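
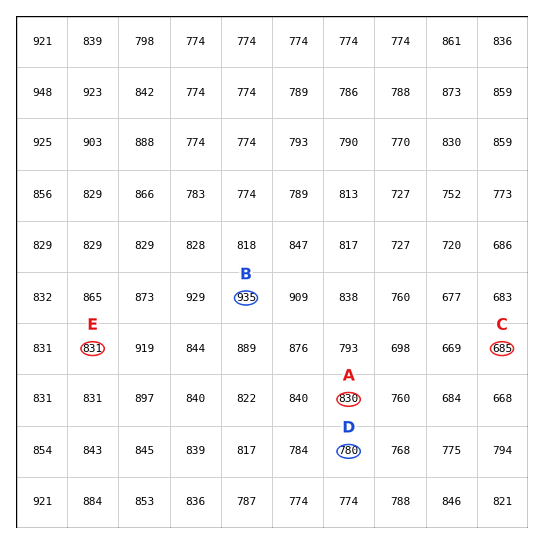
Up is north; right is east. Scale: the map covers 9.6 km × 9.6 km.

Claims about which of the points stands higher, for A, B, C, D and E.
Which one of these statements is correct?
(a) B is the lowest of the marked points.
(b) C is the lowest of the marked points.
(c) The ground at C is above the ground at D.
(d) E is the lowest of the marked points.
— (b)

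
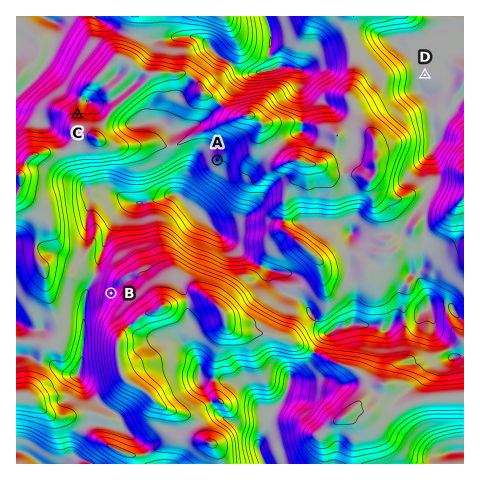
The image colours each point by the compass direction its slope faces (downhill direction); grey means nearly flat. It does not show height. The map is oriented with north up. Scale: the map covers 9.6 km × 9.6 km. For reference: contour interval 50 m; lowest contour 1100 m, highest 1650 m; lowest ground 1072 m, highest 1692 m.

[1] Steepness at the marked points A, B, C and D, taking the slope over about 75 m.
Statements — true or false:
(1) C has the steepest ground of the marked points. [false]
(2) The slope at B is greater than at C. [true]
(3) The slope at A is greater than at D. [true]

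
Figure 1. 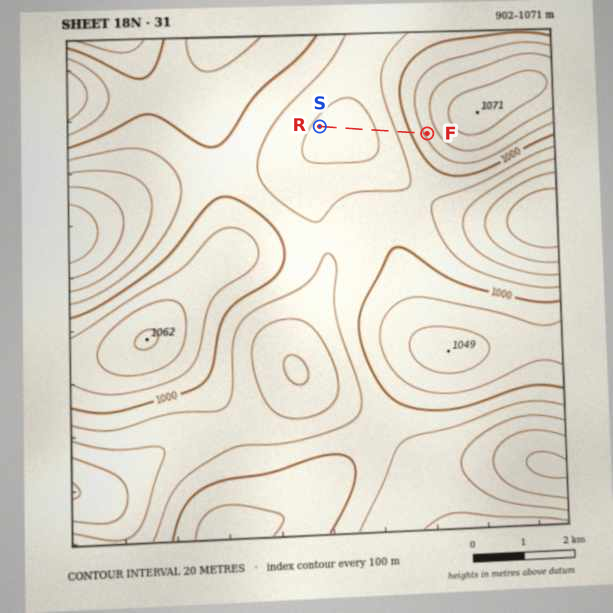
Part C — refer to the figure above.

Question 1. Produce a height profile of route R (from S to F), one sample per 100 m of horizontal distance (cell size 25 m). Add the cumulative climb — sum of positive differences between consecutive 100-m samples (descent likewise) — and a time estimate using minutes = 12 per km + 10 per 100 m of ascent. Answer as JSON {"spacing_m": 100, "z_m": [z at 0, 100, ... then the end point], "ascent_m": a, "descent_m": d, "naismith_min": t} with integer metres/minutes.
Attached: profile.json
{"spacing_m": 100, "z_m": [956, 955, 953, 952, 951, 950, 950, 951, 952, 954, 956, 960, 963, 968, 973, 979, 986, 993, 1000, 1008, 1015, 1022, 1025], "ascent_m": 75, "descent_m": 6, "naismith_min": 33}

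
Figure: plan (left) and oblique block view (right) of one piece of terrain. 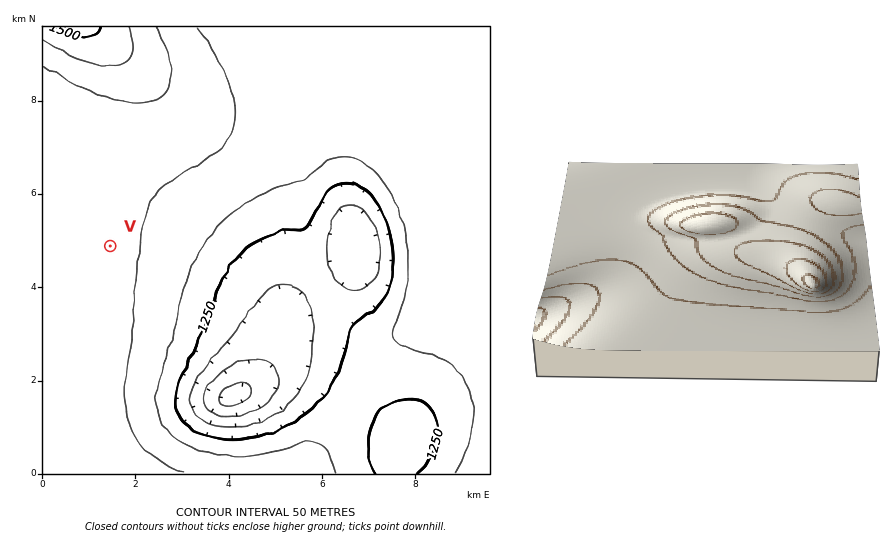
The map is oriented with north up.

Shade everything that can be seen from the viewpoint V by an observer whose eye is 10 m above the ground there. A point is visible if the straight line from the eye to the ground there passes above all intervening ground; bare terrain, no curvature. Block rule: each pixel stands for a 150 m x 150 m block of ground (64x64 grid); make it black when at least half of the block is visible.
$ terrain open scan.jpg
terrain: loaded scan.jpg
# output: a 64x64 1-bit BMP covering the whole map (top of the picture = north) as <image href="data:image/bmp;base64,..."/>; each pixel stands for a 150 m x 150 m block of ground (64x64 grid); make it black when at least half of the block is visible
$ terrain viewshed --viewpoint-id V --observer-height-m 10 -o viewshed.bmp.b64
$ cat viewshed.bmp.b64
<image width="64" height="64" href="data:image/bmp;base64,Qk0+AgAAAAAAAD4AAAAoAAAAQAAAAEAAAAABAAEAAAAAAAACAAATCwAAEwsAAAIAAAAAAAAA////AAAAAAD//////gAH////////AAP///////8AA////////4AD////gAP/wAH///4AAP/AAf///AAAP+AB///4AAAf4AH///AAAA/wAP//4AAAB/gA///gAAAD/AD//+AAAAH8AP//wAAAAf4B///AAAAA/wH//8AAAAD/g///wAAAAH/n///gAAAAf////+AAAAB/////8AAAAH/////wAAAAf/////AAAAA/////+AAAAD/////4AAAAP/////gAAAA/////+AAAAA/////8AAAAA/////wAAAAB/////AAAAAD////8AAAAAP////4AAAAA/////gAAAAD/////AAAAAP////8AAAAA/////4AAAAD/////wAAAAP/////gAAAA//////gAAAD//////wAYAf////////gB////////+AH////////8A/////////wD/////////Af////////8D/////////4f////////////////////////////4f////////+A/////////wA////////8AB////////gAD///////8AAH///////gAAP//////8AAAf//////gAAAf/////8AAAA//////gAAAB/////8AAAAD/////gAAAAH////8AAAAAP////gAAAAAf///8AAAAAA////AAAAAAA//w=="/>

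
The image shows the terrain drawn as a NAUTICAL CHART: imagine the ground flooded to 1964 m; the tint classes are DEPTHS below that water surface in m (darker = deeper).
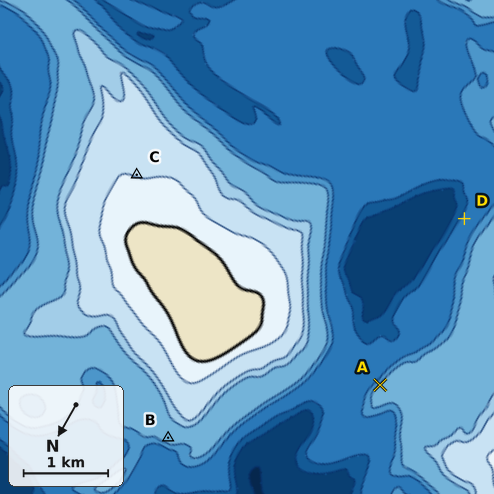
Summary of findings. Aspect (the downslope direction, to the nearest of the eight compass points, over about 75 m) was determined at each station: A E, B N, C S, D E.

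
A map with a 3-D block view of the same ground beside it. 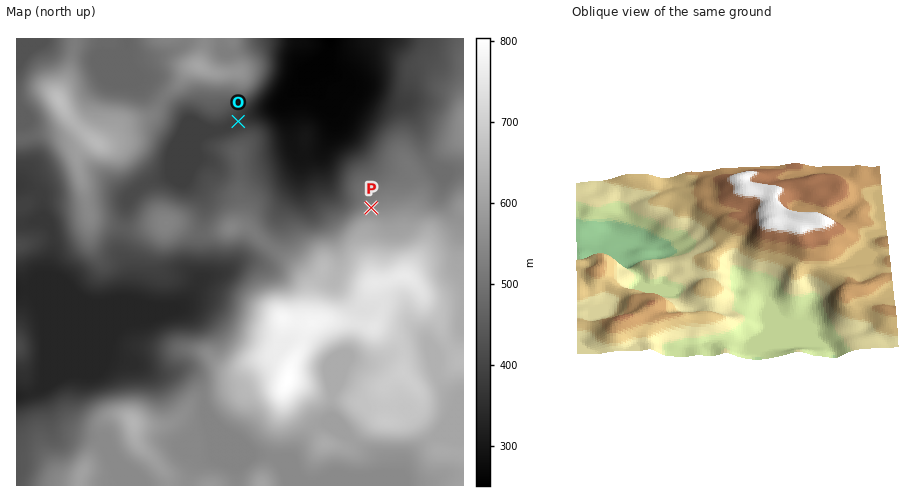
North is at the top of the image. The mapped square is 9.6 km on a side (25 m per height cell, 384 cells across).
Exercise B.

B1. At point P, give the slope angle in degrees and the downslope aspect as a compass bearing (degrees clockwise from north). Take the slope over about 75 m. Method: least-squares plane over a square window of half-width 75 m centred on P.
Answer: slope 10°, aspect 341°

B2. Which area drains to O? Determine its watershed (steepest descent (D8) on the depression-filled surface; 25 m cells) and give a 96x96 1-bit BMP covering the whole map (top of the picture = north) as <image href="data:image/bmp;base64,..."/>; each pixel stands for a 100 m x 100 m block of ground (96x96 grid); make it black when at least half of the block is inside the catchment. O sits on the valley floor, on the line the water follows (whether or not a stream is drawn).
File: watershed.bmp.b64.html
<image width="96" height="96" href="data:image/bmp;base64,Qk2+BAAAAAAAAD4AAAAoAAAAYAAAAGAAAAABAAEAAAAAAIAEAAATCwAAEwsAAAIAAAAAAAAA////AAAAAAAAAAAAAAAAAAAAAAAAAAAAAAAAAAAAAAAAAAAAAAAAAAAAAAAAAAAAAAAAAAAAAAAAAAAAAAAAAAAAAAAAAAAAAAAAAAAAAAAAAAAAAAAAAAAAAAAAAAAAAAAAAAAAAAAAAAAAAAAAAAAAAAAAAAAAAAAAAAAAAAAAAAAAAAAAAAAAAAAAAAAAAAAAAAAAAAAAAAAAAAAAAAAAAAAAAAAAAAAAAAAAAAAAAAAAAAAAAAAAAAAAAAAAAAAAAAAAAAAAAAAAAAAAAAAAAAAAAAAAAAAAAAAAAAAAAAAAAAAAAAAAAAAAAAAAAAAAAAAAAAAAAAAAAAAAAAAAAAAAAAAAAAAAAAAAAAAAAAAAAAAAAAAAAAAAAAAAAAAAAAAAAAAAAAAAAAAAAAAAAAAAAAAAAAAAAAAAAAAAAAAAAAAAAAAAAAAAAAAAAAAAAAAAAAAAAAAAAAAAAAAAAAAAAAAAAAAAAAAAAAAAAAAAAAAAAAAAAAAAAAAAAAAAAAAAAAAAAAAAAAAAAAAAAAAAAAAAAAAAAAAAAAAAAAAAAAAAAAAAAAAAAAAAAAAAAAAAAAAAAAAAAAAAAAAAAAAAAAAAAAAAAAAAAAAAAAAAAAAAAAAAAAAAAAAAAAAAAAAAAAAAAAAAAAAAAAAAAAAAAAAAAAAAAAAAAAAAAAAAAAAAAAAAAAAAAAAAAAAAAAAAAAAAAAAAAAAAAAAAAAAAAAAAAAAAAAAAAAAAAAAAAAAAAAAAAAAAAAAAAAAAAAAAAAAAAAAAAAAAAAAAAAAAAAAAAAAAAAAAAAAAAAAAAAAAAAAAAAAAAAAAAAAAAAAAAAAAAAAAAAAAAAAAAAAAAAAAAAAAAAAAAAAAAAAAA/AAAAAAAAAAAAf4D/wAAAAAAAAAAH////4AAAAAAAAAAP////8AAAAAAAAAAP////8AAAAAAAAAAf////8AAAAAAAAAAf////8AAAAAAAAAAf////8AAAAAAAAAAf////8AAAAAAAAAAf////8AAAAAAAAAA/////8AAAAAAAAAA/////8AAAAAAAAAA/////8AAAAAAAAAA/////8AAAAAAAAAB/////8AAAAAAAAAB/////8AAAAAAAAAB/////8AAAAAAAAAB/////8AAAAAAAAAA/////4AAAAAAAAAAZ////4AAAAAAAAAAA////4AAAAAAAAAAAf///4AAAAAAAAAAAP///4AAAAAAAAAAAH///4AAAAAAAAAAAB///4AAAAAAAAAAAAH//wAAAAAAAAAAAAD//gAAAAAAAAAAAAB//AAAAAAAAAAAAAB//AAAAAAAAAAAAAA//AAAAAAAAAAAAAAf/AAAAAAAAAAAAAAP/AAAAAAAAAAAAAAH/AAAAAAAAAAAAAAD/AAAAAAAAAAAAAAB+AAAAAAAAAAAAAAAwAAAAAAAAAAAAAAAAAAAAAAAAAAAAAAAAAAAAAAAAAAAAAAAAAAAAAAAAAAAAAAAAAAAAAAAAAAAAAAAAAAAAAAAAAAAAAAAAAAAAAAAAA="/>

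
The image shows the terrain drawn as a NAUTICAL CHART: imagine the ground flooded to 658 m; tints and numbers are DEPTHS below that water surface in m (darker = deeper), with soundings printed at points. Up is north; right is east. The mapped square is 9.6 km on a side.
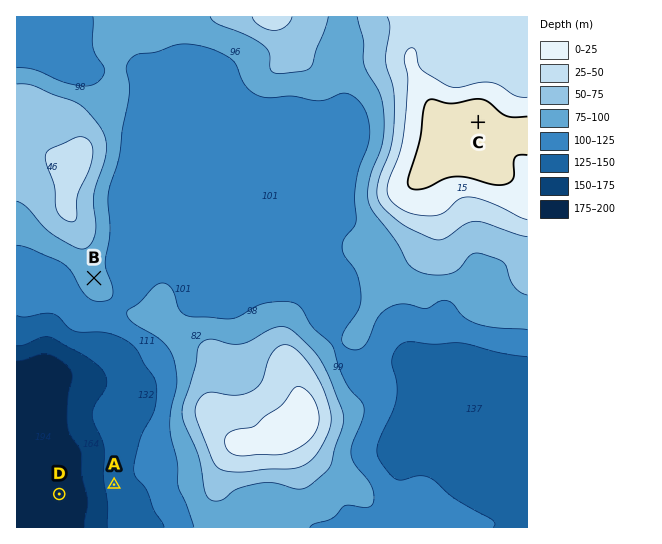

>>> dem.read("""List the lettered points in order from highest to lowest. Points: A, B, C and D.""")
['C', 'B', 'A', 'D']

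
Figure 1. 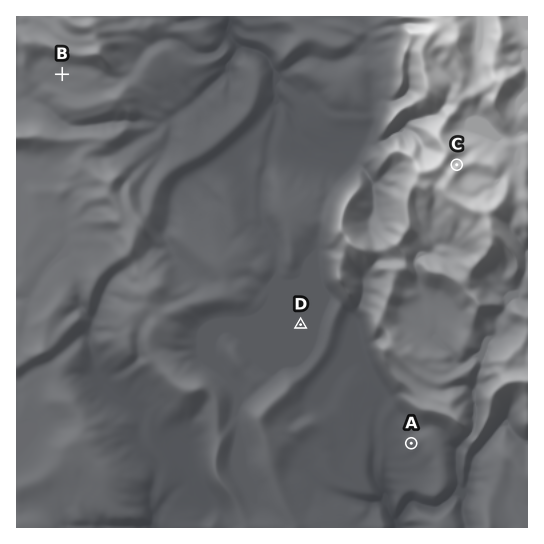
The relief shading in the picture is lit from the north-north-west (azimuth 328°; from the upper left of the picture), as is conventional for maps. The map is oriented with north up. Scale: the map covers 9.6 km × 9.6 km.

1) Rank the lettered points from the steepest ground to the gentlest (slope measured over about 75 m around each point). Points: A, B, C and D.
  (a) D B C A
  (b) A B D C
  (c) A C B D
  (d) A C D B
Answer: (c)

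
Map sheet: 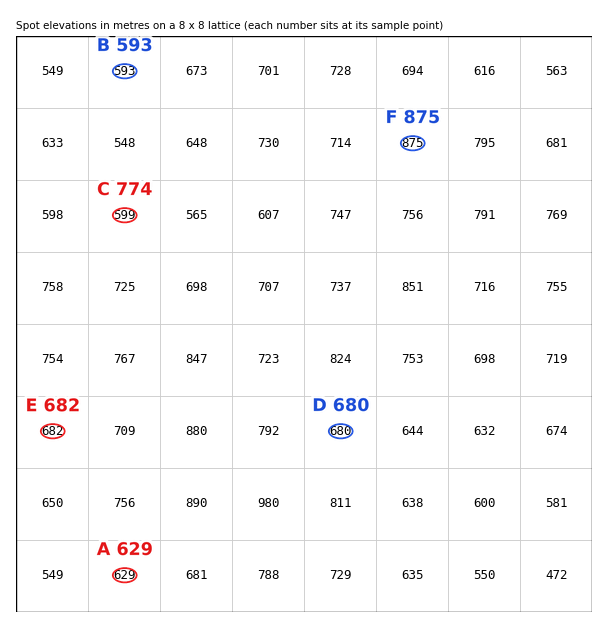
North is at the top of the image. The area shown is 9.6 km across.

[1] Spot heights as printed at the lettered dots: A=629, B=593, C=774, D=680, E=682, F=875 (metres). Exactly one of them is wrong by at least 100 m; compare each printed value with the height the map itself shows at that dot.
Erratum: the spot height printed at C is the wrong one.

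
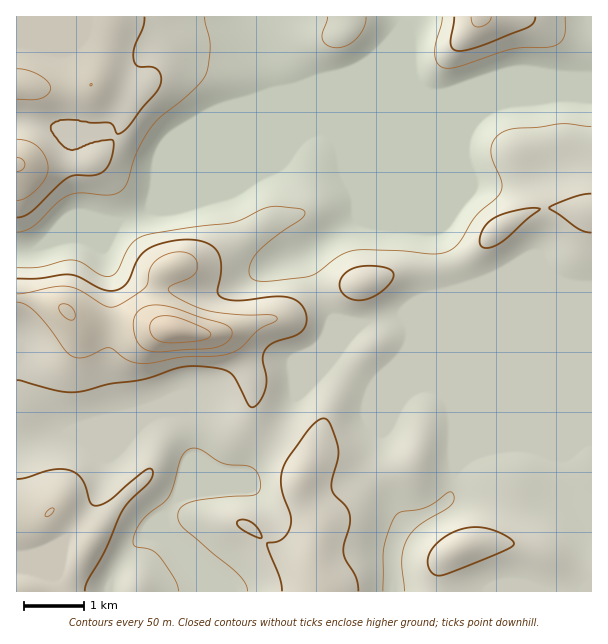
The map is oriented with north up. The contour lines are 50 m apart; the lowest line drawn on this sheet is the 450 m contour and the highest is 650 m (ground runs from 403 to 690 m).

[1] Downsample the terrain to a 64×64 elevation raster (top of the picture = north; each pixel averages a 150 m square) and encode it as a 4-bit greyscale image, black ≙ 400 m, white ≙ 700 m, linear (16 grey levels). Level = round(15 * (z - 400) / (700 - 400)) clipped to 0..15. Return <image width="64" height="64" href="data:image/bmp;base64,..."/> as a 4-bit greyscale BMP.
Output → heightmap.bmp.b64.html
<image width="64" height="64" href="data:image/bmp;base64,Qk12CAAAAAAAAHYAAAAoAAAAQAAAAEAAAAABAAQAAAAAAAAIAAATCwAAEwsAABAAAAAAAAAAAAAAABEREQAiIiIAMzMzAERERABVVVUAZmZmAHd3dwCIiIgAmZmZAKqqqgC7u7sAzMzMAN3d3QDu7u4A////AHdmZmVDM0RDMyIiIiIzRWZ3dmVUMiNEVURDMzMzMzMzZmZmZlMzREMzIiIiIzRFZnd2ZUQyI0RVVEQzMzNEQzNmZmZmVDMzMzIiIiIzNFVmd2ZVQzIjRVVVVEREREREM2ZmZndlQzMzIiIiIzNFVWZmZlVDMiNFZmZVVEREVEQzZmZmd3VDMzIiIiIzNEVVZmZlVUMyI0RWZ2ZVVVVVRDN3ZmZndlMyIiIiMzREVVVWZmVVQzIjNFZmZmVVVVRDM3d3ZmZ2VDIiIiMzRFVVVVZmZlVEMiIzRFZmVVVURDMzd3d2ZmZlMyIiMzRFVVVVVWZmVUQzIiMzRFVURERDMzN3d3dmZmVDMiIzNERVRERVZmZVRDMiIjMzREREQzMzM3d3d2ZVVVQzIjMzNERERVZmZVVEMzMzIjMzNEMzMzMzZnd3ZVVVVUMyIiIzMzNFZmZVVUQzMzMyIzMzMzMzMzNmZndlREVVVDIiIiIiI0VmZlVURDMzQzMzMzMzMzMzM1VWZmVERFVVQyIiIiIjRWd2VUREREREMzMzMzMzMzMzRVVVVERERVVDIiIiIiNFZ3ZlREREREQzMzMzMzMzMzNEREREQzNEVUMiIiMzM0VWZmVUQzRFVDMzMzMzMzMzM0REREMzMzREQzIjMzM0RFZmZVRDM0RUQzMzMzMzMzMzREQzMzMzNERDMzM0RERERWZlRDMzNERDMzMzMzMzMzNEQzMzMzMzREQzM0RERERFVlVEMzM0RDMzMzMzMzMzM0REMzMzMzMzQzMzREVURERVVUMzMzNEMzMzMzMzMzMzREREQzMzMzMzMzRERVRDNEVUQzMzMzMzMzMzMzMzMzNUREREREMzMzMzNERFVUMzRFRDMzMzMzMzMzMzMzMzM1VVVVREREQzMzM0RFVVQzM0REMzMzMzMzMzMzMzMzMzVVVVVVVURERDMzREVVVEMzNEQzMzMzMzMzMzMzMzMzNVVWZmZVVVVEREREVVZUQzMzRDMzMzMzMzMzMzMzMzM1VWZnZmZmZmVUREVVZlQzMzMzMzMzMzMzMzMzMzMzMzVVZnd3d3eId2ZmZmZmVDMzMzNEMzMzMzMzMzMzMzMzNVVneIh3iJmpmZiIh2ZUQzMzMzRDMzMzMzMzMzMzMzM1VmeImIiJq8zMy7qYdmVEQzMzNEQzMzMzMzMzMzMzMzVWeJmZiIms3u7tzLmHdmVUMzMzNDMzMzMzMzMzMzMzNmZ5mpmIibze7tzLqYh3dmVDMzMzMzMzMzMzMzMzMzM2d4mqqYiJrM3cupmIiIh3ZUMzMzMzMzMzMzMzMzMzMzd4mqqZiImqu6mId2Znd3ZVQzREQzMzMzMzMzMzMzMzOIiaqZh3eImZh3ZlVVVVVVRERVVUQzMzMzMzMzMzMzM3eIiIdlVWeIh3ZlVERERERDRFZmVEMzMzMzMzMzMzMzZmZmZUQ0VniId3ZUQzMzMzNFVmZlRDMzMzMzMzMzMzNEREVEMiNGeImIdlRDIiIiIzRVZmVURDMzMzMzMzMzMyIiMzIhEkV4iZh2VEMiERESI0RVVERDMzREMzMzMzM0ERESIhESNGd4h3ZUQzIhEREiMzMzMzMzNEREMzMzNEQREREREREjRWZmZVRDMyIREREiIiIiIRIjRVVEMzM0RCIRERERESIzREREREMzMiIREREREREAARJFZlRDM0RVMyERERERERIiIzMzMzMzIiEREAAAAAAAATRWZVRERVVUMhEREREREAEREiIjMzMzIhEAAAAAAAABI1VVVVVVVmZDIREREREAAAABERIjMzMiIRAAAAAAAAASNFVVVVVmd2QyIiIiEQAAAAAAARIiIiIhEAAAAAAAAAEjREVVVVWIdkMzMzMhAAAAAAAAEREiIhEAAAAAAAAAABI0RERFVZmHZUREQyEAAAAAAAAAEREREAAAAAAAAAAAEjNEREREqZdlVVVEMhAAAAAAAAAAEREQAAAAAAAAAAESNEQzNESqmGZWZVQyEAAAAAAAAAABERAAAAAAAAAAASM0RDMzM6mHZVVlVDIQAAAAAAAAAAARAAAAAAAAAAABI0REQzMzmHZVVVVVQxAAAAAAAAAAAAAAAAAAAAAAAAEjRERDMzN3ZlVVVVVUIQAAAAAAAAAAAAAAAAAAAAAAASMzMzMzM2ZlVVVVVVQyEAAAAAAAAAAAAAAAAAAAAAAAEiIzMzMzZmVVVVVVVUMhAAAAAAAAAAAAAAAAAAAAAAABESIiIiJmZmZmZlVVVDIRAAAAAAAAAAAAAAAAAAAAAAAAEREREXd3d3d2ZlVUQyIRAAAAAAAAAAAAAAAAAAAAAAAAAAAAiIh3d3dmVVVEMiEREAAAAAAAAAAAAAAAAAAAAAAAAACIiHd3d3ZVVVQzIiEREAAAAAAAAAAAABEAAAAAAAAAAIh3d3d3dlVVVEMyIhERERAAAAAAAAABEhEQAAAAAAAAd3d3d3d2VVVUQzIiIRERERERAAAAAAEjMyIRAAAAERF3d3d3d3ZVVVRDMyIhERERESIRAAAAASREQyIhEREREXd3d3d3ZlVVREMzIiEREREiIiIQAAABJFVVRDMyMiIhd3d3d3d2ZVVEQzIiEREREiIzMyEAAAEkVmZlVERDMiJ3d3d3d3ZlVURDMiIRERESIjMzMhAAASNWd3ZlVUQyInd3d3d3dmVVRDMyIhERERIiIzMyEAABE1Z4h2ZVRDIh"/>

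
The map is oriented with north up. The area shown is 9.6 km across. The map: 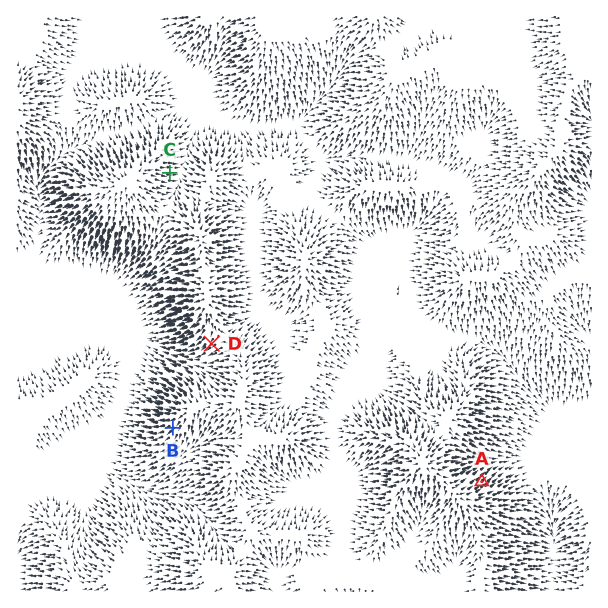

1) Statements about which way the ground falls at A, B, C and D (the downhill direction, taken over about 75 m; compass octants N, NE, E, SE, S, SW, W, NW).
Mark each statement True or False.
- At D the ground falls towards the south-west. True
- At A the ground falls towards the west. False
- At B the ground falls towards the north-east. False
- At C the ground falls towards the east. True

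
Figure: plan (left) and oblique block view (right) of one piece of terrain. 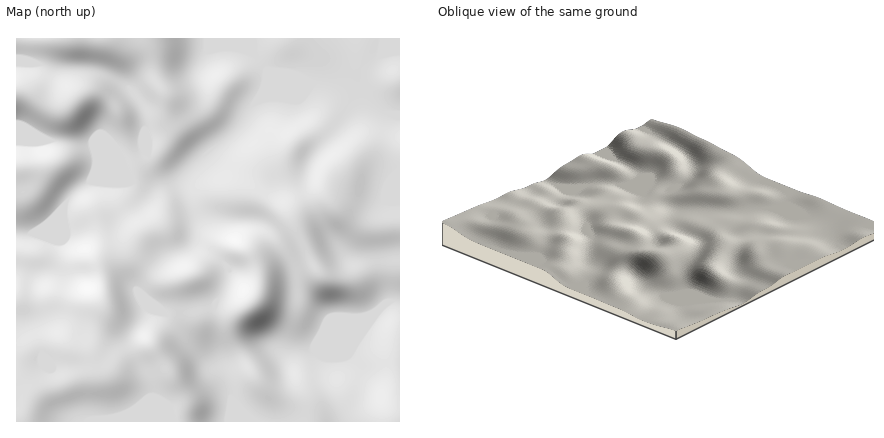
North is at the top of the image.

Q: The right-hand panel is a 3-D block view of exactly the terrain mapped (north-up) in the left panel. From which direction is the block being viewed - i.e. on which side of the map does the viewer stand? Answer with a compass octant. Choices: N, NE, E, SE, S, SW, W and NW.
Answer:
SE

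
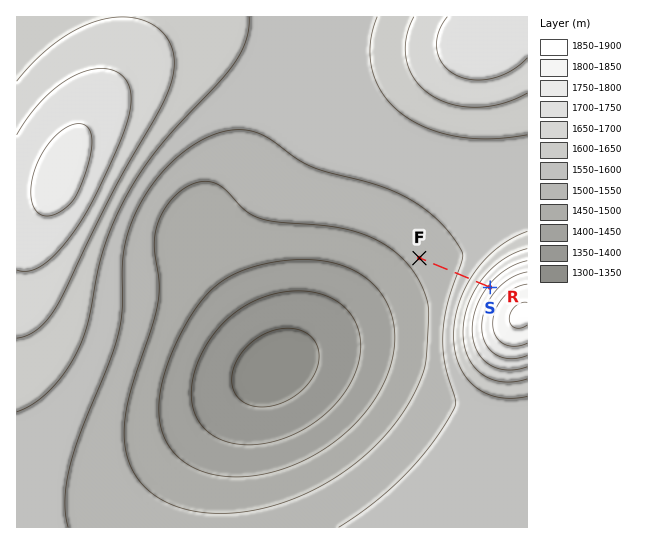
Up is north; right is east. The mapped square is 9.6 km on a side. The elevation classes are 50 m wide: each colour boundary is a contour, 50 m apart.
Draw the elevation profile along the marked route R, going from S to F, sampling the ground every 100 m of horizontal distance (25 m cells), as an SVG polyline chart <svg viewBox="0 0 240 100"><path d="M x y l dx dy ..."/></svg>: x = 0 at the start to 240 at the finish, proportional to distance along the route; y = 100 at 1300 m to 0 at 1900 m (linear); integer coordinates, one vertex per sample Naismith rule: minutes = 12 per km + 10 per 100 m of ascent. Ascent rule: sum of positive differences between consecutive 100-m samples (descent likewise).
<svg viewBox="0 0 240 100"><path d="M0 31l17 5 16 5 17 5 17 4 17 4 16 3 17 2 17 2 17 1 16 0 17 1 17 0 16 1 17 0 6 0"/></svg>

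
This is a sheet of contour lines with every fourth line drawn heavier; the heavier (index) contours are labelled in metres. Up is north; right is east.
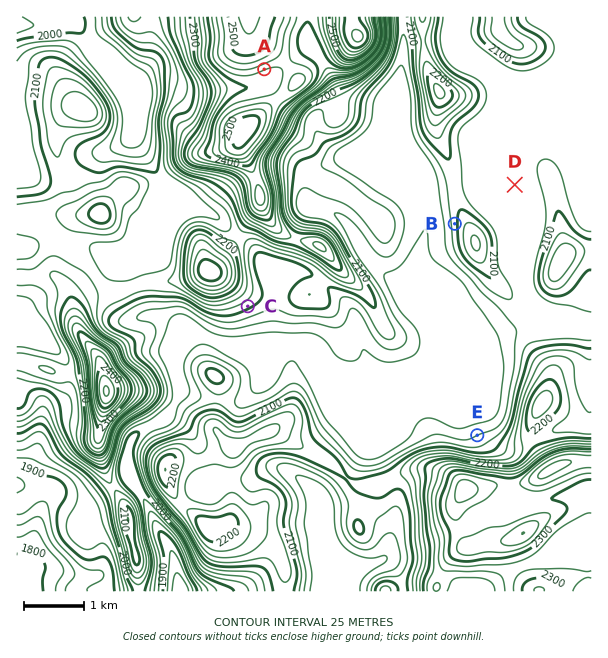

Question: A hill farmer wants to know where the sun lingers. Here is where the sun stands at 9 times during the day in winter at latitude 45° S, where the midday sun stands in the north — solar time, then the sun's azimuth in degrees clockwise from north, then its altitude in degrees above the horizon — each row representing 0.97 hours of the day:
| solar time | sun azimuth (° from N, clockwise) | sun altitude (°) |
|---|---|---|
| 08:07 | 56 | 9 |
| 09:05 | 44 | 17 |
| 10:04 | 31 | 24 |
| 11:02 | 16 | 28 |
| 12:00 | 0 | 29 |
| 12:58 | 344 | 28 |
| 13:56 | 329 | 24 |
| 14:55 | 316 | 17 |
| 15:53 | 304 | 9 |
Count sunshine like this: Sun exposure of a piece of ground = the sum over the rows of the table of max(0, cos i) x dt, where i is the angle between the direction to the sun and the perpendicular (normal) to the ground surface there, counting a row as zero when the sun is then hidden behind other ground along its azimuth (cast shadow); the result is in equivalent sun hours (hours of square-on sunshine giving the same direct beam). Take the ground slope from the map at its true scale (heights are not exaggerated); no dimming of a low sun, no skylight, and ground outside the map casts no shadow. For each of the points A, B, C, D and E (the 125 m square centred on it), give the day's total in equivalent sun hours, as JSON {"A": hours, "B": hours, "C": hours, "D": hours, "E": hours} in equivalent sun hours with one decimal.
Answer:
{"A": 1.6, "B": 2.9, "C": 2.0, "D": 3.0, "E": 3.8}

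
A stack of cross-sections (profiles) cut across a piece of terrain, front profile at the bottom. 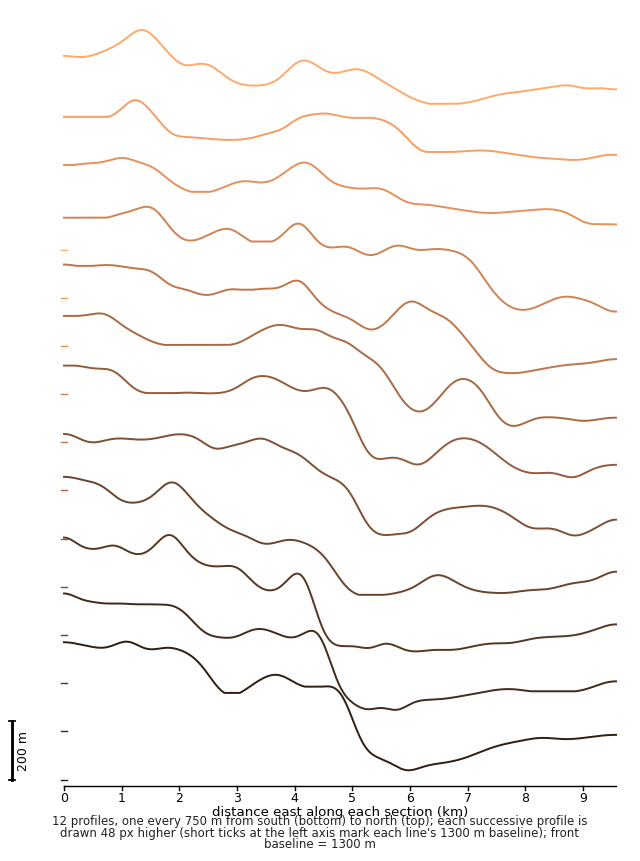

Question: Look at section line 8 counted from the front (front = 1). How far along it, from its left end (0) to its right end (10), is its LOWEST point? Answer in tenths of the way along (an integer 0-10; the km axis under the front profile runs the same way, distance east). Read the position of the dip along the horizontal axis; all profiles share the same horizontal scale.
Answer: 8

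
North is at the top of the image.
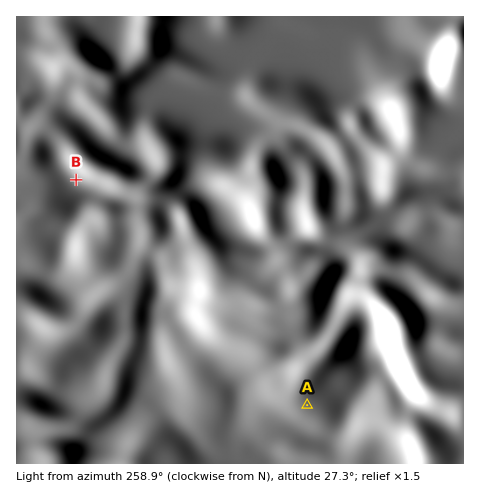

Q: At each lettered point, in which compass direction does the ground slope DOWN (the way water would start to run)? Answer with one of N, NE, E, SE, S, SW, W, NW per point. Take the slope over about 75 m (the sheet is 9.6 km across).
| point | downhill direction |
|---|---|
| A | S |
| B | SW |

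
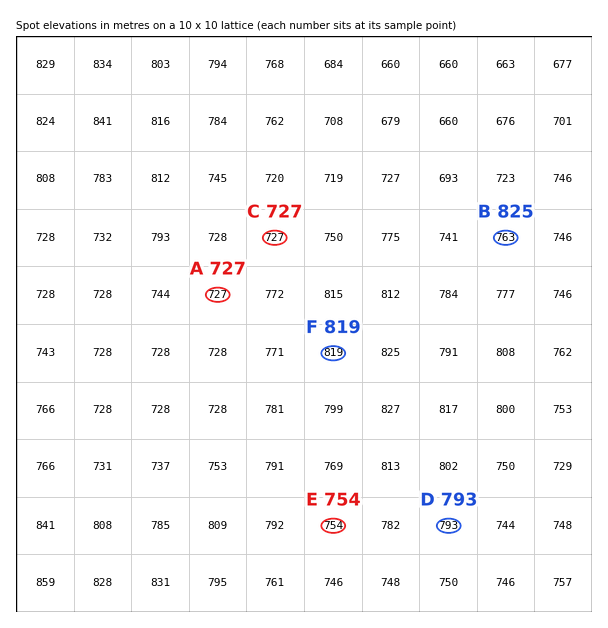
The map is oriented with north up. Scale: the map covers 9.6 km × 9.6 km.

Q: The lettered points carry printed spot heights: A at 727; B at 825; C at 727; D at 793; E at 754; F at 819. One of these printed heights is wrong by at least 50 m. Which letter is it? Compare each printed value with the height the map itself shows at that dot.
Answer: B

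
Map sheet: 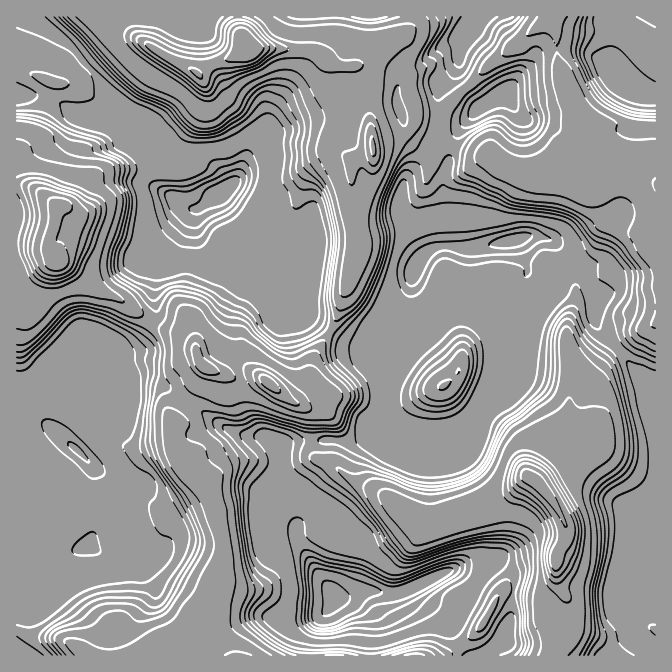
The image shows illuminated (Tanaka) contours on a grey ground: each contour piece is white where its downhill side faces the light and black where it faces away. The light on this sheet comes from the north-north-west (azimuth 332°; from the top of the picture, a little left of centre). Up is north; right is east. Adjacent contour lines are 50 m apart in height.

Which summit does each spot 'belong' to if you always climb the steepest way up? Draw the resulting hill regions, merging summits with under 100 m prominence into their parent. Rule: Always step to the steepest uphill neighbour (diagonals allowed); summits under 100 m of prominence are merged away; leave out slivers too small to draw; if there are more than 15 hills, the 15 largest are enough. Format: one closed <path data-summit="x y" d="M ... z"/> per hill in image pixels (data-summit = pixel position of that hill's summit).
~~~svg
<path data-summit="249 48" d="M482 16l-465 0-1 79 21 1 18 5 10 5 9 8 11 5 47 2 22 25 10 5 20 5 12 12 8 19 6 6 9 2-23 15-2 12 4 15 10 15 34 36 22 10 13 11 10 0 10-3 11 12 44 26 13 0 19 9 4 0 20-15 10-10 5-10-2-11-8-17 0-17 10-20-12-20-7-7-10 0-30 8-7 5-33 0-14 12-5 2-7-20-11-12-15-12-17-5-26-17 9-9 8-20 29-27 97-43 5-2 17 2 2 2 2 15 10 28 9 8 16 6-10 15-19 18-5 18 0 12 26 44 10-6 12-2-4-61 6-25-5-20-5-8 2-27-3-10 0-13 16-12 4-5 1-13 4-7 20-27z"/><path data-summit="532 478" d="M539 236l-12 0-11 4 5 7 7 26-15 27 1 18-8 20-3 35-22 30-8 34-9 9-17 7-37-2-12-5-18-13-8 0-15 8-33-2-2 2-25 0-15 3-3 3 2 48 15 29 0 13 5 11 34 50 12 0 20-7 10 0 11 3 12-1 64-29 31-3 19 14 0 15-3 12 0 15-7 20-17 19 168 0 1-4-21-13-9-12-8-20 0-15 10-22 13-18 9-9 6-3 0-147-25-26-17-24-16-16-4-7 0-10 4-8-12-17-2-15-14-11-16-18z"/><path data-summit="237 655" d="M149 383l-14 0-15 5-16 0-19 11-8 2-5-2-8 6-6 10-4 13 35 34 5 8 2 50-3 17-5 8 14 8 23 1 9 5 10 11 7 12 2 12-14 18-17 17-14 2-25-24-14-22 7-18 2-15 6-5-7-4-17-17-36 13-7 0-1 115 2 2 290 0 6-28 20-30-33-50-5-11 0-13-13-24-4-55-15-9-17 0-12-3-50-30-20-15z"/><path data-summit="655 183" d="M627 16l-144 1-20 28-4 7-1 13-4 5-16 12 0 13 3 10-2 27 5 8 5 20-6 25 3 28 0 30 9 5 23 0 36-7 13-5 12 0 15 5 16 18 14 11 2 15 12 17-4 8 0 10 4 7 16 16 17 24 24 26 1-296-16-4-13-7-12-8-4-6 0-15 5-10 5-20z"/><path data-summit="58 262" d="M37 96l-21 1 0 303 12 4 26 25 4-14 10-14 17-2 13-9 3-38 24-3 19-16 12-18-2-32 5-26 5-12 28-34 10-3 17-13-9-2-6-6-8-19-12-12-20-5-10-5-22-25-47-2-11-5-9-8-10-5z"/><path data-summit="268 383" d="M195 209l-7 6-27 37-7 31 0 20 2 2-2 13-10 15-16 15-8 3-19 1-3 38 6-2 16 0 15-5 14 0 13 3 60 40 25 10 21 2 12 8 17-5 25 0 2-2 33 2 15-8 8 0 18 13 10 3-4-13-21-13 3-65 3-5-24-9-13 0-44-26-11-12-10 3-10 0-13-11-22-10-41-45-5-11z"/><path data-summit="444 385" d="M515 239l-37 9-38-2-12 5-6 7-9 15 0 17 8 17 2 11-5 10-32 30-2 44-1 1 0 20 19 11 10 17 5 2 37-2 10-5 10-13 7-30 22-30 3-35 8-20-1-18 15-27-7-26z"/><path data-summit="374 148" d="M387 86l-10 0-19 7-83 38-29 27-8 20-9 9 26 17 17 5 15 12 11 12 7 20 5-2 14-12 33 0 7-5 30-8 10 0 7 7 9 16 1-2-8-17-14-20 0-12 5-18 19-18 10-15-16-6-9-8-10-28-2-15z"/><path data-summit="415 655" d="M415 586l-23 8-25-3-24 7 9 3 12 8 7 11-2 35 98 1-11-16-10-25-9-7-9-4-7-7z"/>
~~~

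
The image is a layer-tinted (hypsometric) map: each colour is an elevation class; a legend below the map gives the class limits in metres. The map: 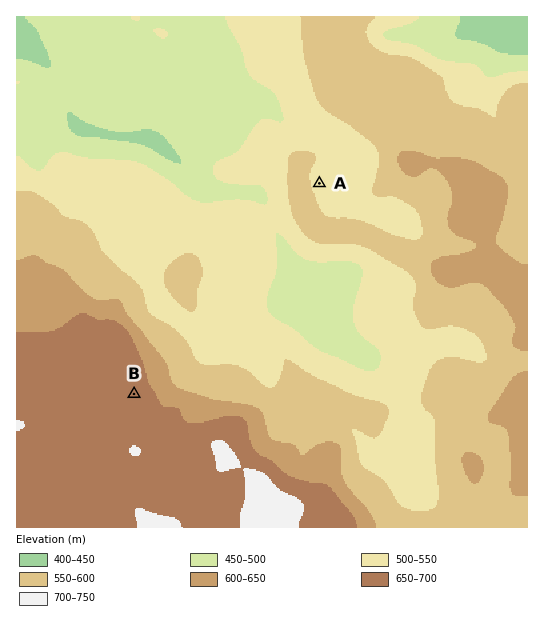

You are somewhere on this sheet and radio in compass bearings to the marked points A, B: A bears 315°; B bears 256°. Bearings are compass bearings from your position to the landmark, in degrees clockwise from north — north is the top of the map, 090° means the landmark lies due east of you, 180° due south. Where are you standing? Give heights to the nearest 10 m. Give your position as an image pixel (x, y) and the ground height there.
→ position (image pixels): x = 451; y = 315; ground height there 570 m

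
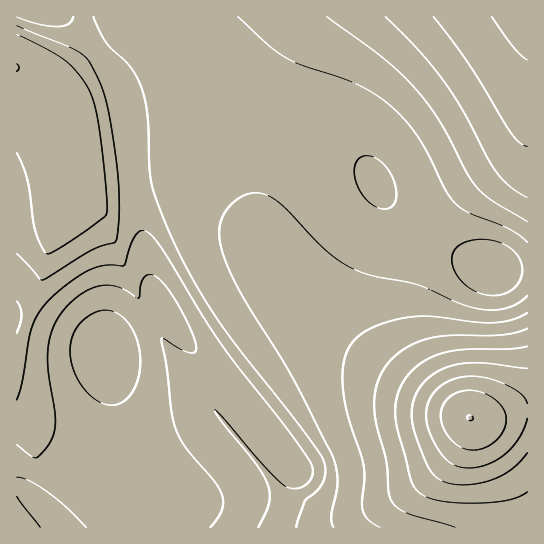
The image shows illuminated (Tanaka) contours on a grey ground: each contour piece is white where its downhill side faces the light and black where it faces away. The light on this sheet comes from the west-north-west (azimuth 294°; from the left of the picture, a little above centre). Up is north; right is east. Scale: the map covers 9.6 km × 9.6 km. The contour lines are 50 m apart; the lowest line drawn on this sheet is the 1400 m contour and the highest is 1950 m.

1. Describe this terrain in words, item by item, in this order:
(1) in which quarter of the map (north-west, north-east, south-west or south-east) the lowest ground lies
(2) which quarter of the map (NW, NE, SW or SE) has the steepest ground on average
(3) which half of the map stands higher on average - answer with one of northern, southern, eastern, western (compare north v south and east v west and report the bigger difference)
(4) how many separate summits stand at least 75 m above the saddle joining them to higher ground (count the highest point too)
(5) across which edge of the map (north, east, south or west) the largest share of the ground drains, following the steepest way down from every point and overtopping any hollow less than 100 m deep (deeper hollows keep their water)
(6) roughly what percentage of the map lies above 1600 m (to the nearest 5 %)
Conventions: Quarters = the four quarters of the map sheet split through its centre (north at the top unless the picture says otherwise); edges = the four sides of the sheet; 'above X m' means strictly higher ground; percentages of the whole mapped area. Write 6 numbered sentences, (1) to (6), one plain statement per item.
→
(1) The lowest ground is in the south-west quarter.
(2) The steepest ground, on average, is in the south-east quarter.
(3) On average the eastern half of the map is the higher ground.
(4) There are 3 summits with 75 m or more of prominence.
(5) The largest share of the runoff leaves by the southern edge.
(6) Roughly 40 % of the ground is higher than 1600 m.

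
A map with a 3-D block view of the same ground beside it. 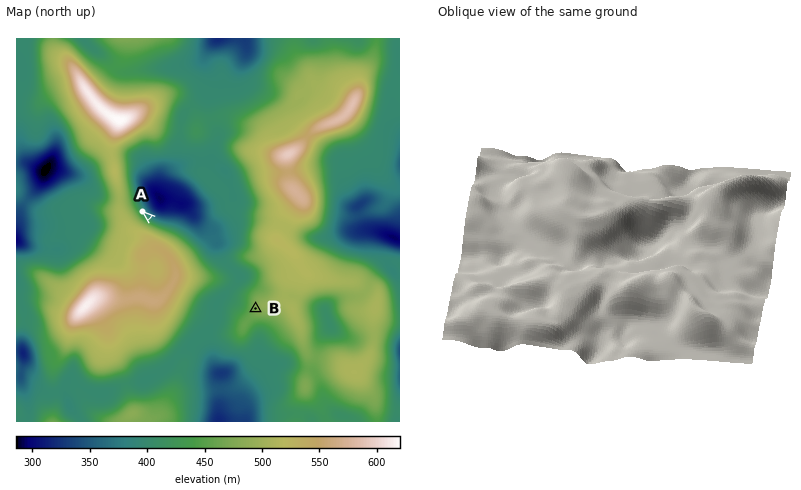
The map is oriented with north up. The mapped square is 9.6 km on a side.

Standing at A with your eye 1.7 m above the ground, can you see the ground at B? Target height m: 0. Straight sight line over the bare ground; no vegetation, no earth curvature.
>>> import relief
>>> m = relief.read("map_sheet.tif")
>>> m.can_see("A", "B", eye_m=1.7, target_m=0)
False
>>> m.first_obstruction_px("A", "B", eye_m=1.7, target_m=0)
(158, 225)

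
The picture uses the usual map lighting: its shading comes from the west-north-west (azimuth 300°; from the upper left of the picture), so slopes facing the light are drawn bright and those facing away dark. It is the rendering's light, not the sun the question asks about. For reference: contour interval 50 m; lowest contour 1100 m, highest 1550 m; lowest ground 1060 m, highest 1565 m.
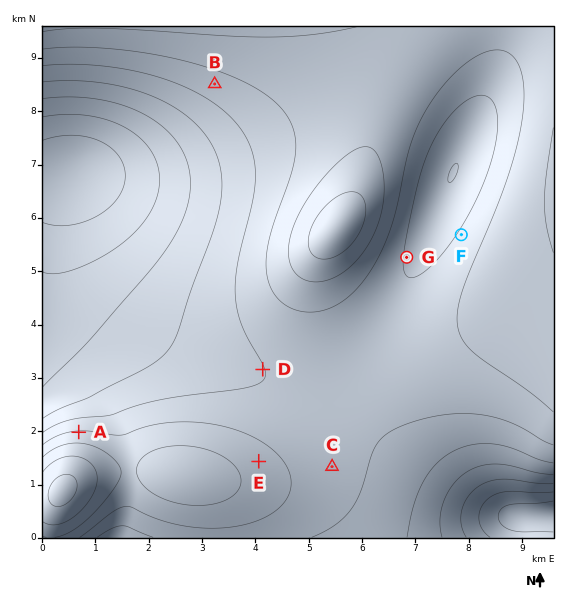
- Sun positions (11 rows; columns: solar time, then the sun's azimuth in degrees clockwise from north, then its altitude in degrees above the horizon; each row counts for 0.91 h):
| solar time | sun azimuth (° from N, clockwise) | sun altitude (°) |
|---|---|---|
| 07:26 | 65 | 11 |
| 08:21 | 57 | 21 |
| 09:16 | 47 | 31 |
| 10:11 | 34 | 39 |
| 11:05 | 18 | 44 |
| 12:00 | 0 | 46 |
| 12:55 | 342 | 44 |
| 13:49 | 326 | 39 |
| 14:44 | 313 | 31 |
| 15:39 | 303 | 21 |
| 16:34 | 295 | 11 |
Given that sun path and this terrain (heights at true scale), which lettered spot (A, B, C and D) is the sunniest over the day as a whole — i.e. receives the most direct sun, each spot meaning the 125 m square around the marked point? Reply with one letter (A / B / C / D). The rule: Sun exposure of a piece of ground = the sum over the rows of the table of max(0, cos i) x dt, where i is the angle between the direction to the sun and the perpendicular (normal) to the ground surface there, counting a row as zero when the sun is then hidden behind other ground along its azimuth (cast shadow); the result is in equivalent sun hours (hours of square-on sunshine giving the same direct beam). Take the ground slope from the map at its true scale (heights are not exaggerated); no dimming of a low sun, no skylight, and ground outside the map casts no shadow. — A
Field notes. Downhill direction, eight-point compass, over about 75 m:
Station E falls NE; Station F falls NW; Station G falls E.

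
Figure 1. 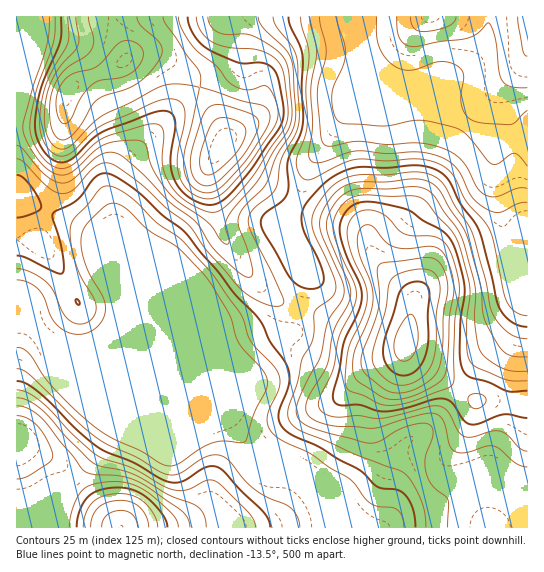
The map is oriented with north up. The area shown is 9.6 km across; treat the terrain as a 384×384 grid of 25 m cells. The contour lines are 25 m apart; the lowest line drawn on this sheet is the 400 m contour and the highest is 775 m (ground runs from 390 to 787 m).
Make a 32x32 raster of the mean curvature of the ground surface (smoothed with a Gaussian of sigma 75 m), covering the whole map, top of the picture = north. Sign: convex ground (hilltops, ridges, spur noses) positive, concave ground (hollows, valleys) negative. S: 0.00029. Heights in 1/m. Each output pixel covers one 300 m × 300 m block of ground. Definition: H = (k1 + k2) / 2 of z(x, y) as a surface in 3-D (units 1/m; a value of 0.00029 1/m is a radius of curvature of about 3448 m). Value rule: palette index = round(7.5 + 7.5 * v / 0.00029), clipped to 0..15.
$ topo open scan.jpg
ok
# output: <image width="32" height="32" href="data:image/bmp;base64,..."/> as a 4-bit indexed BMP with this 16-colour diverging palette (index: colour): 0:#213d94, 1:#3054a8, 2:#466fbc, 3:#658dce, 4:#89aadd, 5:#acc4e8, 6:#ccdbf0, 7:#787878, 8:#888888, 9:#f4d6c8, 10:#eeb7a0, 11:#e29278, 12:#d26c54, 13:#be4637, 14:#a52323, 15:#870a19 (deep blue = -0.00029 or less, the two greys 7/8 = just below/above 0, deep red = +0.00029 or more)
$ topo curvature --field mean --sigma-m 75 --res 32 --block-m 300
<image width="32" height="32" href="data:image/bmp;base64,Qk12AgAAAAAAAHYAAAAoAAAAIAAAACAAAAABAAQAAAAAAAACAAATCwAAEwsAABAAAAAAAAAAlD0hAKhUMAC8b0YAzo1lAN2qiQDoxKwA8NvMAHh4eACIiIgAyNb0AKC37gB4kuIAVGzSADdGvgAjI6UAGQqHAHdF7+/bp3rJind1YzmYm6Z3Y7//2HeblnhnVpRJl4h2dWR5zYNbyVR3ZTenapdmZqh5dpggTNc0ZkVmmHqnZViqzZZ1ECi3VUM2iYd4mXRrvbl0EVdTd3dmZ3iENGqUa+6mIVd3d1V5rcuGcwAJ12jscSd3d3d3R53+tZtyCfybtxJ3d3h3d0M4q9ee+mnOrJQXd3d3iHdCNnW8rf22aFaVZ3d3d3d1N4hSnr38tCQ1lVRGd3d3c6unNKuu/LUmeHVrs3d3d2SYdTZ4nPymN3ZVjvhXd3ckeamGRYrcl0UwI47kZ3d1GMyoYgKL3tuGFTa9Ynd3cEzsgyAYy879hRd72iZ3dwOf2VUhj9iL+1QnndcXd0E5/6Y2Bc+mWfxUR5umJWNmWetiY2v/tkfLdWlndmQ1ZkaFEESL79mJqGV8dHl0NGedx0ZkSM25zrYjaiOaQUeJ7/lXlDepd73YIlgG3CF6iN/9hUEliXabp0VpCv9RV1Wu7+chEmhUVlVWeh3/kzMia879pzJFQ0VWZ3kL/6qnITrd3/wiVWZmZ3d4CP1nqnRIuGz5AXd3d3eJhwP/l4iIiHQ79wF3d3d3eJhQ38vbeLuWfvkzV3dmdmeacIhozqm6iJzadldnhUVmi3BHd5qbpCSIeHVXaLlndnpyS7mGV2EUdUdTZ1a+24Z7"/>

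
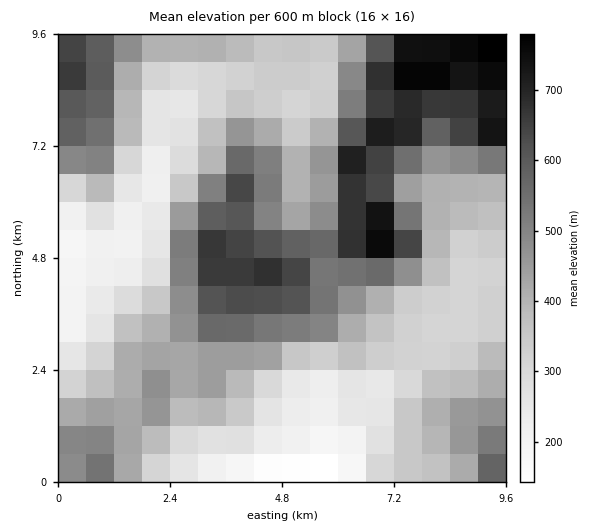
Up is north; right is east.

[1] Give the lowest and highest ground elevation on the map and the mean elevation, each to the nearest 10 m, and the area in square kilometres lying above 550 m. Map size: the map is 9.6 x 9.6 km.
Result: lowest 140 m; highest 810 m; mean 430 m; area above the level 22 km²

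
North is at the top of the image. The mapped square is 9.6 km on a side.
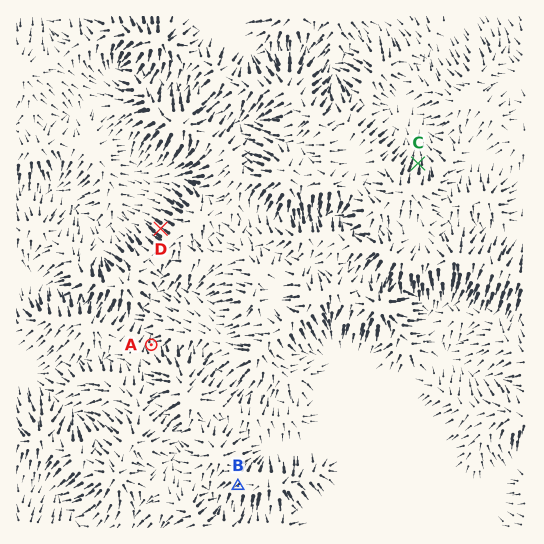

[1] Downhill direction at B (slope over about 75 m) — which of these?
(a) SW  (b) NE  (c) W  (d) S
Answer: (a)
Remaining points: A N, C N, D NW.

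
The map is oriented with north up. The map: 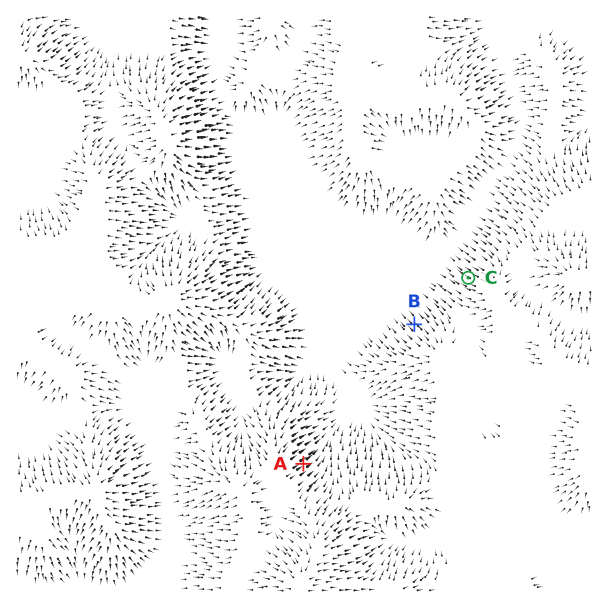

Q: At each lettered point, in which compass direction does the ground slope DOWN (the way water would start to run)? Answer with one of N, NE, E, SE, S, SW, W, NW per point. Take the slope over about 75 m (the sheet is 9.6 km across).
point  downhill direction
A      NE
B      NW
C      NW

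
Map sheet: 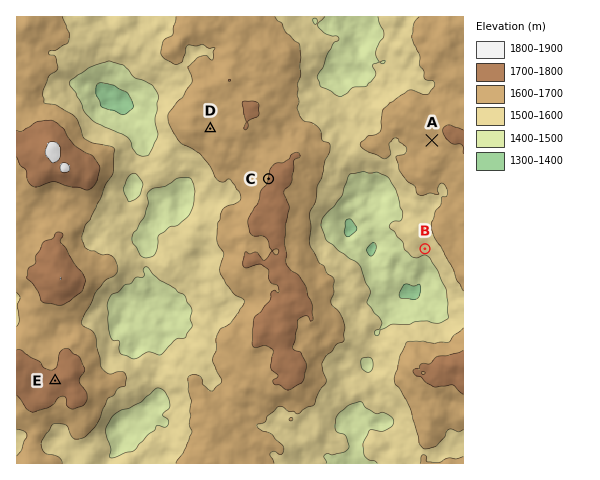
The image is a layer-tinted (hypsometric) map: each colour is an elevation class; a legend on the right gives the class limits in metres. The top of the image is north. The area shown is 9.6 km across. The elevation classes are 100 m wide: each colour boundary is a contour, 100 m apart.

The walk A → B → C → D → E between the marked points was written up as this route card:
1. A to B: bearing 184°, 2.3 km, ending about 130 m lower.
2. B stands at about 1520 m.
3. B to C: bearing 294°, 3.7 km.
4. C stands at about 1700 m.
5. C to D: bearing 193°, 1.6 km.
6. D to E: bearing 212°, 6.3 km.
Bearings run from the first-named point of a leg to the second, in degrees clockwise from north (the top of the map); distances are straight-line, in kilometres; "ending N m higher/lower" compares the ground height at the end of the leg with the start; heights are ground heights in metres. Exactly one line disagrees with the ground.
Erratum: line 5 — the bearing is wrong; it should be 311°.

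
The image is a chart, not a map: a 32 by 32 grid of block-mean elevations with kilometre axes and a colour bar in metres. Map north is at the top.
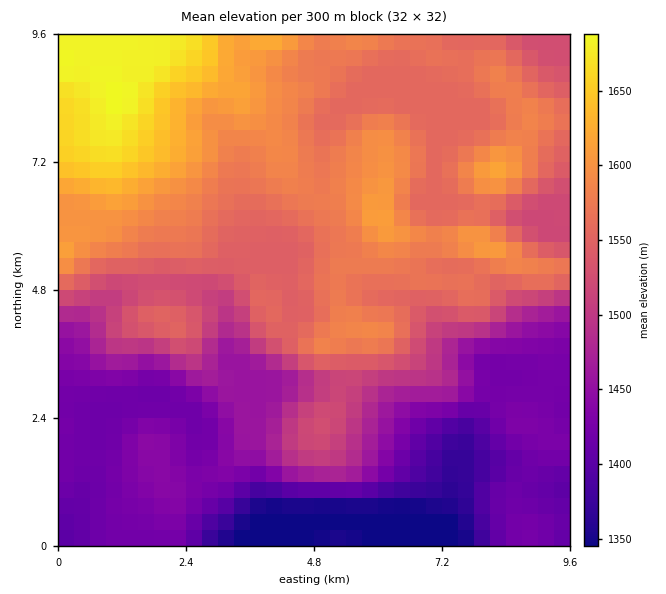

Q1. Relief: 1340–1690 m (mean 1520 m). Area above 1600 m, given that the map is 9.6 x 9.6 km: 12.9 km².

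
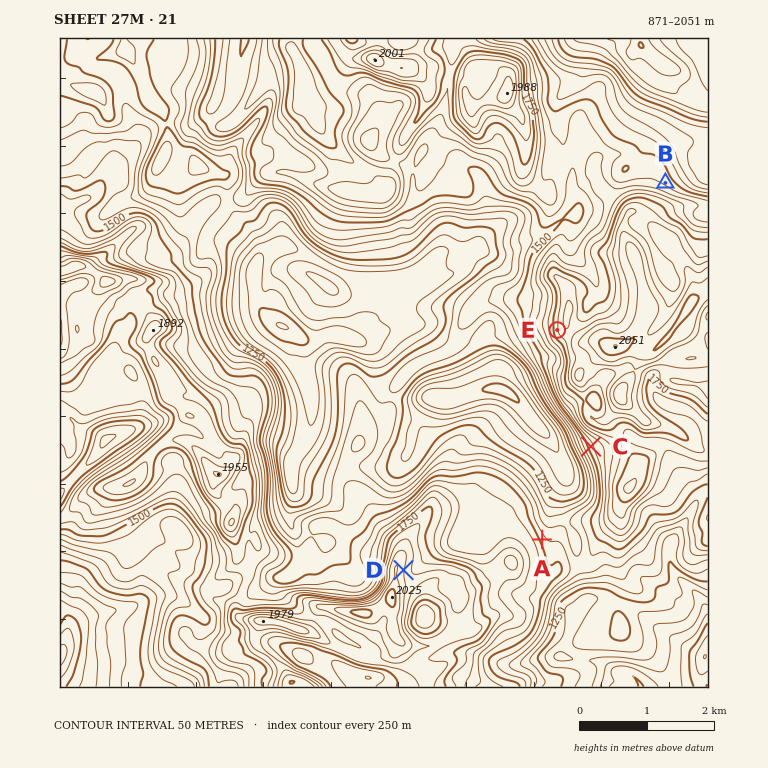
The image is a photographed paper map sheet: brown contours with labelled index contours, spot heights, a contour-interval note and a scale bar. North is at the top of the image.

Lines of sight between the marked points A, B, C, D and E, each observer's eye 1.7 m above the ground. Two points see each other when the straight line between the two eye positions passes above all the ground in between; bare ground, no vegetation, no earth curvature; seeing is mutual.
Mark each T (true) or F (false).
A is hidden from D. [T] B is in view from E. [F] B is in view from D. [F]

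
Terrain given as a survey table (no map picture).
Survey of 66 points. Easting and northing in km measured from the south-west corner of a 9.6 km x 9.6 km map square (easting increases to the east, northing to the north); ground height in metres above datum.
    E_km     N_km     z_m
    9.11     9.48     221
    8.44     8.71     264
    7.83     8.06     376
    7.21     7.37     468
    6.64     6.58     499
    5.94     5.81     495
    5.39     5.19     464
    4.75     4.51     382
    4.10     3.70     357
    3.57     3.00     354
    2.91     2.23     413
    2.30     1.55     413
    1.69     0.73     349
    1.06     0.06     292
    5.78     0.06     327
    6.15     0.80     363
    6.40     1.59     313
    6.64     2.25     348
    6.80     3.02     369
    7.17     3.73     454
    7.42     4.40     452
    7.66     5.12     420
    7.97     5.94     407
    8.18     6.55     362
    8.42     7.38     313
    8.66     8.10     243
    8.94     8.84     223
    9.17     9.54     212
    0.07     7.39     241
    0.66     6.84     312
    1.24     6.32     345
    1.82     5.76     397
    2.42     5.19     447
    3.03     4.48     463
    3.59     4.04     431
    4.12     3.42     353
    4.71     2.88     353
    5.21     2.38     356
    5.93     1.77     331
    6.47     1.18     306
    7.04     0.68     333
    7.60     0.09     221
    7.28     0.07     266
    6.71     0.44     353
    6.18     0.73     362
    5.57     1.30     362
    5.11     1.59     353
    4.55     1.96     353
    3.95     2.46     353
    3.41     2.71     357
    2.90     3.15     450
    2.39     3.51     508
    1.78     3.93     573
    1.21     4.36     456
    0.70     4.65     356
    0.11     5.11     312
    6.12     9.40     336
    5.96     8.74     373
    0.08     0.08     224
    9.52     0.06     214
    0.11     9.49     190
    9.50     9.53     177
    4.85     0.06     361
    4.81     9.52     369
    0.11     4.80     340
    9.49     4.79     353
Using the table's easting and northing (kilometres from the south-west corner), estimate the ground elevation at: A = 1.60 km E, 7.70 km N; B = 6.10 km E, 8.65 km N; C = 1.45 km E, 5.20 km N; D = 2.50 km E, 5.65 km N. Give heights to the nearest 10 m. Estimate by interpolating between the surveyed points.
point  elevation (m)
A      290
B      370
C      420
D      440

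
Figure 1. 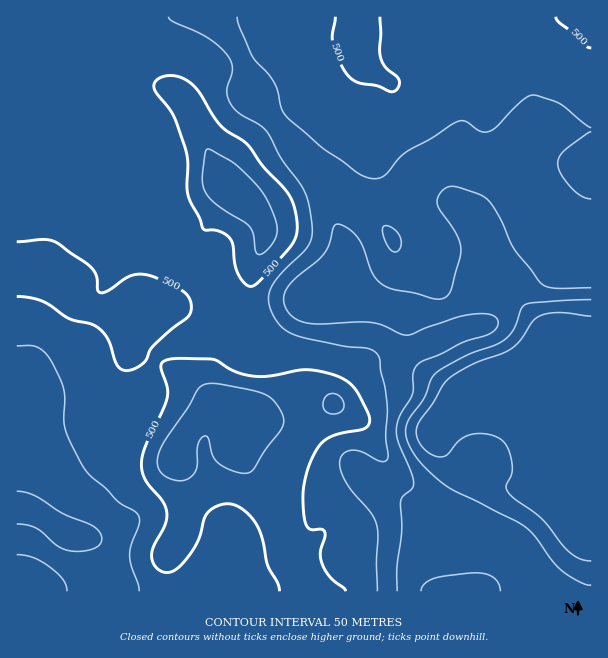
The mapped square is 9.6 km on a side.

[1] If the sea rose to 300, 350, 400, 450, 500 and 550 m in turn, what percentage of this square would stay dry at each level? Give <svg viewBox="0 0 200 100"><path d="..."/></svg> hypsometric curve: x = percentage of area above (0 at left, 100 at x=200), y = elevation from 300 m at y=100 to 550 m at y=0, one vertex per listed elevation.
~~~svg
<svg viewBox="0 0 200 100"><path d="M186 100l-6-20-20-20-42-20-82-20-29-20"/></svg>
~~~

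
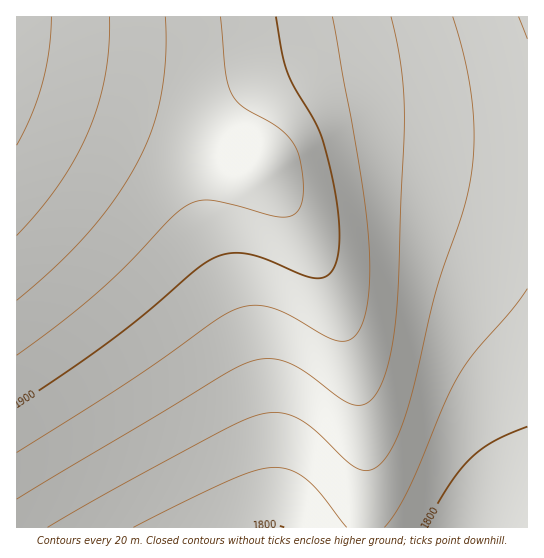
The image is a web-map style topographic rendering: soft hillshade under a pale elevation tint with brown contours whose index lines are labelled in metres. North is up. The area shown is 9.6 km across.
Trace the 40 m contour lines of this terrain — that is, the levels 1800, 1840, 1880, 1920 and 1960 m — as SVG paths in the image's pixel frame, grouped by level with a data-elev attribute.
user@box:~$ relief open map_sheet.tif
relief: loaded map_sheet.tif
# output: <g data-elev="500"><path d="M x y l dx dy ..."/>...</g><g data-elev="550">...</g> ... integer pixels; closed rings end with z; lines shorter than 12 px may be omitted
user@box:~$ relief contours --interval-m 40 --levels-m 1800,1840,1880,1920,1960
<g data-elev="1800"><path d="M250 527l19-2 15 2"/><path d="M424 527l26-43 20-25 23-17 34-15"/></g><g data-elev="1840"><path d="M48 527l65-37 105-57 27-13 18-6 19-1 19 7 16 12 30 30 12 7 7 2 7-2 12-10 12-21 11-29 27-116 28-80 8-38 3-36-2-38-7-42-12-42"/></g><g data-elev="1880"><path d="M17 452l115-73 86-60 20-11 17-3 19 3 17 8 35 20 12 5 11-1 9-7 7-16 3-22 2-28-2-32-9-70-27-148"/></g><g data-elev="1920"><path d="M17 355l44-32 36-30 31-30 43-45 18-14 12-4 12 0 69 17 11-2 6-6 4-10 0-13-2-19-3-16-7-11-9-9-11-8-27-16-12-12-4-9-2-13-6-56"/></g><g data-elev="1960"><path d="M17 235l23-25 19-26 16-26 13-27 11-28 6-28 4-29 0-29"/></g>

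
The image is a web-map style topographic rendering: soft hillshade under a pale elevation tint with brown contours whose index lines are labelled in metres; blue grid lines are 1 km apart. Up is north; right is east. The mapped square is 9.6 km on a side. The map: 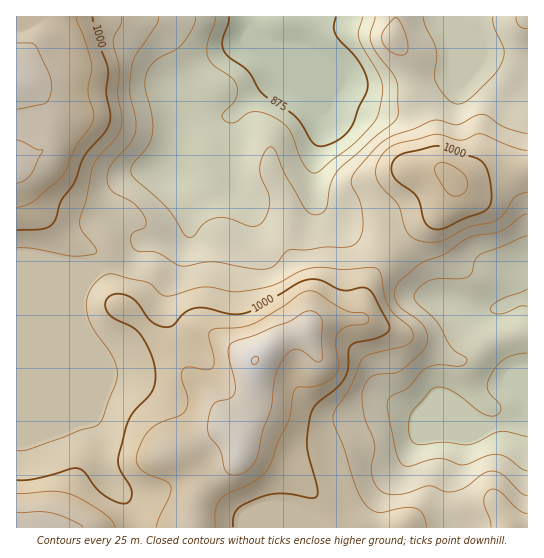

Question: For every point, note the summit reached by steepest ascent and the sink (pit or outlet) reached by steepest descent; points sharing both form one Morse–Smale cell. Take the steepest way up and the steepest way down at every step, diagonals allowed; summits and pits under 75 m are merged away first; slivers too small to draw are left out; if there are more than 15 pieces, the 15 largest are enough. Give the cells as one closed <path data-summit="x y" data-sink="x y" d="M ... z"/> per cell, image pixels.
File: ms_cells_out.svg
<path data-summit="255 361" data-sink="251 17" d="M527 16l-275 1-4 22-17 9-24 17-15 17-5 9 0 7 6 11 11 5-6 1-9 10-13 38 0 3 16 15 3 6 0 14-8 28-16 8-30 6-18 16-21 9-86-1 1 261 312-1-8-22-22-26-58-28-1-17 11-21 4-15 0-37 26-22 24-7 13-11 12-2 29 0 4-6 2-23 10-17 26-34 29-19 14-13 8-13 3-14 10 0 30-15 12 0 12 4 9 0z"/><path data-summit="255 361" data-sink="527 415" d="M507 165l-17 2-25 13-10 1 0 6-11 20-14 13-29 19-26 34-10 17-2 23-4 6-29 0-12 2-13 11-24 7-26 22 0 37-4 15-11 21 1 17 58 28 22 26 9 23 198-1 0-357z"/><path data-summit="17 79" data-sink="251 17" d="M251 16l-235 1 1 250 85 1 21-9 18-16 30-6 16-8 8-28 0-14-3-6-16-15 0-3 13-38 9-10 6-1-11-5-6-11 0-7 5-9 15-17 24-17 17-9 3-6z"/>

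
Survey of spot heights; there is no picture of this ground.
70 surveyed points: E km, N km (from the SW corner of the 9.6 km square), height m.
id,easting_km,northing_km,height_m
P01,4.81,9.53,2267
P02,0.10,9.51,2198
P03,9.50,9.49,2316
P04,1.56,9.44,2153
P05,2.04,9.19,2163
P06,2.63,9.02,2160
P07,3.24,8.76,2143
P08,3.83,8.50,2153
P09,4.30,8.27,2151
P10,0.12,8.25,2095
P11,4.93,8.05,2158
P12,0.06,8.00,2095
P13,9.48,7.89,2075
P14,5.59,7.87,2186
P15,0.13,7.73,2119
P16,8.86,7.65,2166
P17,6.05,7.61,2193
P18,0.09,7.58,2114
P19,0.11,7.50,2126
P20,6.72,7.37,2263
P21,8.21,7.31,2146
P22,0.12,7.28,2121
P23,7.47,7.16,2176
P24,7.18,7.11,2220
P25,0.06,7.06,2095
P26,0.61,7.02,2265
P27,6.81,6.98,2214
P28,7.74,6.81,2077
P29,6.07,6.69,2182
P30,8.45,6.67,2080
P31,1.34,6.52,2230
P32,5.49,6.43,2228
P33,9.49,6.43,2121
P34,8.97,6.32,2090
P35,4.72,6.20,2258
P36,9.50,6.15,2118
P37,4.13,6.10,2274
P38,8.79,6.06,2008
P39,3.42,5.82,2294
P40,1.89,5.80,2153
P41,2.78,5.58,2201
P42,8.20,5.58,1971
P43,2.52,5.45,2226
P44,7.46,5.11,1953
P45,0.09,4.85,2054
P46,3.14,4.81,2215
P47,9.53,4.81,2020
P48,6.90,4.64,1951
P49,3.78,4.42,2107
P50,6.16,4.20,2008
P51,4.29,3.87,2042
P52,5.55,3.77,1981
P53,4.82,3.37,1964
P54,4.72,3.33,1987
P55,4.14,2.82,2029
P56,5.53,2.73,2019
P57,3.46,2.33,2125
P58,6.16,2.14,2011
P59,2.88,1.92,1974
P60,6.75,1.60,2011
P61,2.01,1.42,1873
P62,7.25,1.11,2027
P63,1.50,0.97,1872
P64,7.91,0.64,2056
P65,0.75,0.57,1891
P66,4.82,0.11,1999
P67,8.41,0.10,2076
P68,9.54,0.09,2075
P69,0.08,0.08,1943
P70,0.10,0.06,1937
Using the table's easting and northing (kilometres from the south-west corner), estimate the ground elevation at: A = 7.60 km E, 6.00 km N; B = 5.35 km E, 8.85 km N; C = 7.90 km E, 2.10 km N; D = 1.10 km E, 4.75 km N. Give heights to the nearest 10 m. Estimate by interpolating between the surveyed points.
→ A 2000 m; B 2210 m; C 1990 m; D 2120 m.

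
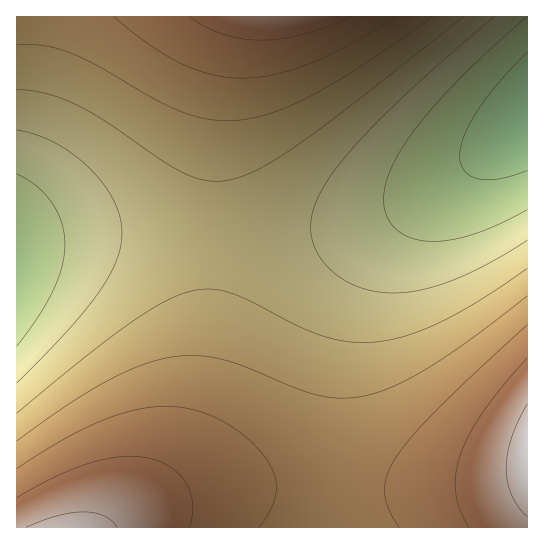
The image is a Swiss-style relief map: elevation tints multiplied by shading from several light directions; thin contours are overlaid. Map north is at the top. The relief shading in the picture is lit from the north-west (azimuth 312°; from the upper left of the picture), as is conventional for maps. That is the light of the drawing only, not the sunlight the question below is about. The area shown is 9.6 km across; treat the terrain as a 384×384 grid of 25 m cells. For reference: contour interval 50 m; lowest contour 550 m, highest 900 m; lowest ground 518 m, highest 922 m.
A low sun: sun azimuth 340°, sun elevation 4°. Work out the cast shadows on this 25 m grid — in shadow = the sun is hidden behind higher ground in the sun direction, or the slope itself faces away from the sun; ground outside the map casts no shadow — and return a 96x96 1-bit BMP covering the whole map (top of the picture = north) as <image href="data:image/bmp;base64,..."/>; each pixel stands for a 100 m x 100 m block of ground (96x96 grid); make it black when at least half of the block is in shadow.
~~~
<image width="96" height="96" href="data:image/bmp;base64,Qk2+BAAAAAAAAD4AAAAoAAAAYAAAAGAAAAABAAEAAAAAAIAEAAATCwAAEwsAAAIAAAAAAAAA////AAAAAAAAAAAAAAAAAAAAAAAAAAAAAAAAAAAAAAAAAAAAAAAAAAAAAAAAAAAAAAAAAAAAAAAAAAAAAAAAAAAAAAAAAAAAAAAAAAAAAAAAAAAAAAAAAAAAAAAAAAAAAAAAAAAAAAAAAAAAAAAAAAAAAAAAAAAAAAAAAAAAAAAAAAAAAAAAAAAAAAAAAAAAAAAAAAAAAAAAAAAAAAAAAAAAAAAAAAAAAAAAAAAAAAAAAAAAAAAAAAAAAAAAAAAAAAAAAAAAAAAAAAAAAAAAAAAAAAAAAAAAAAAAAAAAAAAAAAAAAAAAAAAAAAAAAAAAAAAAAAAAAAAAAAAAAAAAAAAAAAAAAAAAAAAAAAAAAAAAAAAAAAAAAAAAAAAAAAAAAAAAAAAAAAAAAAAAAAAAAAAAAAAAAAAAAAAAAAAAAAAAAAAAAAAAAAAAAAAAAAAAAAAAAAAAAAAAAAAAAAAAAAAAAAAAAAAAAAAAAAAAAAAAAAAAAAAAAAAAAAAAAAAAAAAAAAAAAAAAAAAAAAAAAAAAAAAAAAAAAAAAAAAAAAAAAAAAAAAAAAAAAAAAAAAAAAAAAAAAAAAAAAAAAAAAAAAAAAAAAAAAAAAAAAAAAAAAAAAAAAAAAAAAAAAAAAAAAAAAAAAAAAAAAAAAAAAAAAAAAAAAAAAAAAAAAAAAAAAAAAAAAAAAAAAAAAAAAAAAAAAAAAAAAAAAAAAAAAAAAAAAAAAAAAAAAAAAAAAAAAAAAAAAAAAAAAAAAAAAAAAAAAAAAAAAAAAAAAAAAAAAAAAAAAAAAAAAAAAAAAAAAAAAAAAAAAAAAAAAAAAAAAAAAAAAAAAAAAAAAAAAAAAAAAAAAAAAAAAAAAAAAAAAAAAAAAAAAAAAAAAAAAAAAAAAAAAAAAAAAAAAAAAAAAAAAAAAAAAAAAAAAAAAAAAAAAAAAAAAAAAAAAAAAAAAAAAAAAAAAB/gAAAAAAAAAAAAAP/8AAAAAAAAAAAAA///AAAAAAAAAAAAB///wAAAAAAAAAAAH///4AAAAAAAAAAAP///8AAAAAAAAAAAf////AAAAAAAAAAA/////gAAAAAAAAAB/////wAAAAAAAAAD/////4AAAAAAAAAH/////4AAAAAAAAAP/////8AAAAAAAAAP/////+AAAAAAAAAf//////AAAAAAAAA///////gAAAAAAAA///////wAAAAAAAB///////wAAAAAAAD///////4AAAAAAAD///////8AAAAAAAH///////8AAAAAAAH///////8AAAAAAAH///////8AAAAAAAP///////8AAAAAAAP///////8AAAAAAAP///////8AAAAAAAf///////8AAAAAAAf///////8AAAAAAAf///////8AAAAAAAP///////8AAAAAAAP///////8AAAAAAAP///////8AAAAAAAH///////8AAAAAAAH///////8AAAAAAAH///////8AAAAAAAD///////8AAAAAAAD///////8AAAAAAAB///////8="/>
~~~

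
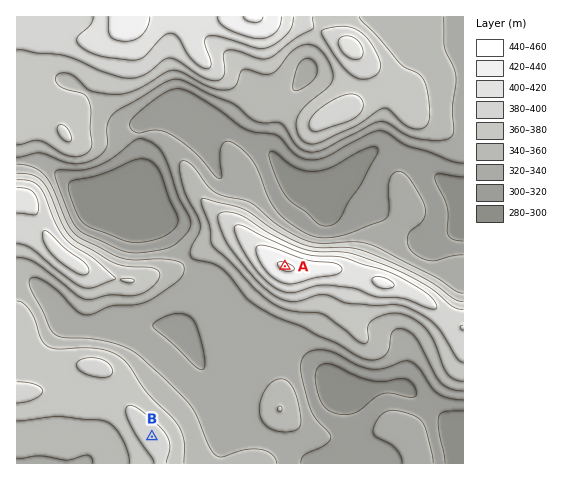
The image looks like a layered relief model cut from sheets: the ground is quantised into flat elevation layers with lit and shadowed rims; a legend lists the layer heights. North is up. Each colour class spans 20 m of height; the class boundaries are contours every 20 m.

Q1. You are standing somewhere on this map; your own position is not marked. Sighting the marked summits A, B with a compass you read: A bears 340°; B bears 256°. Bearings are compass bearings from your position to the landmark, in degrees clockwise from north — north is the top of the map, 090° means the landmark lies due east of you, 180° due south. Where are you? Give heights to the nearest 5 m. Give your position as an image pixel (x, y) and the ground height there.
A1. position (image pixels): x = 331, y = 392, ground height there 290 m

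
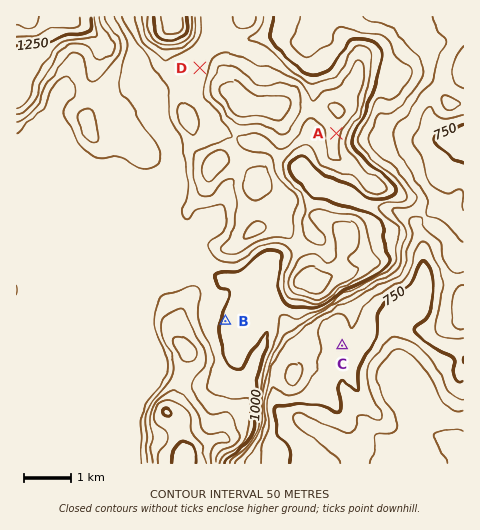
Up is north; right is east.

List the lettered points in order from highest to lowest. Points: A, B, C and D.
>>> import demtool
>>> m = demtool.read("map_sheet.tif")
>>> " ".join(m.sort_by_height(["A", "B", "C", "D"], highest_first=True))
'A D B C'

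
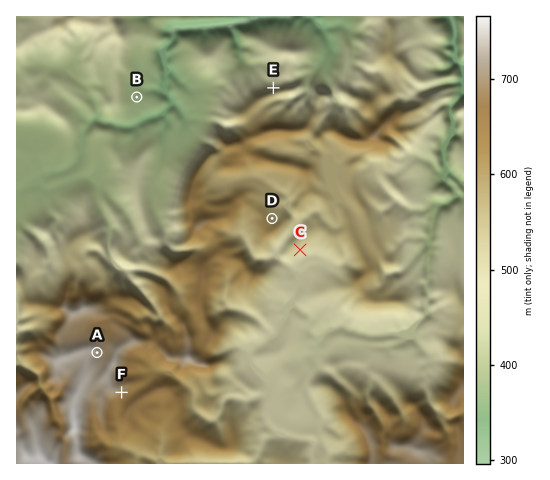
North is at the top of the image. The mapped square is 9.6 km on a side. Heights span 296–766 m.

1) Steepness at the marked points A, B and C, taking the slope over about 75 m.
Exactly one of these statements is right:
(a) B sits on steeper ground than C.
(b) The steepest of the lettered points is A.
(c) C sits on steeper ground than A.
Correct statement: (c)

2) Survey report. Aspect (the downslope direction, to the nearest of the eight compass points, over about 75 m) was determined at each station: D NE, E N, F SE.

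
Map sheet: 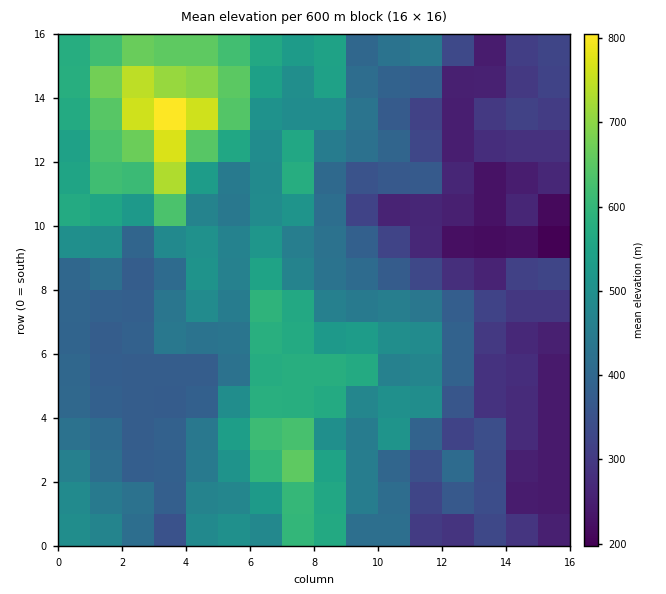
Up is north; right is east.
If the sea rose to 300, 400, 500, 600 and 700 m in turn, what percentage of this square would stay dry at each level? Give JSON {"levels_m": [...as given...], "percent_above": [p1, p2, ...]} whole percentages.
{"levels_m": [300, 400, 500, 600, 700], "percent_above": [81, 57, 30, 11, 3]}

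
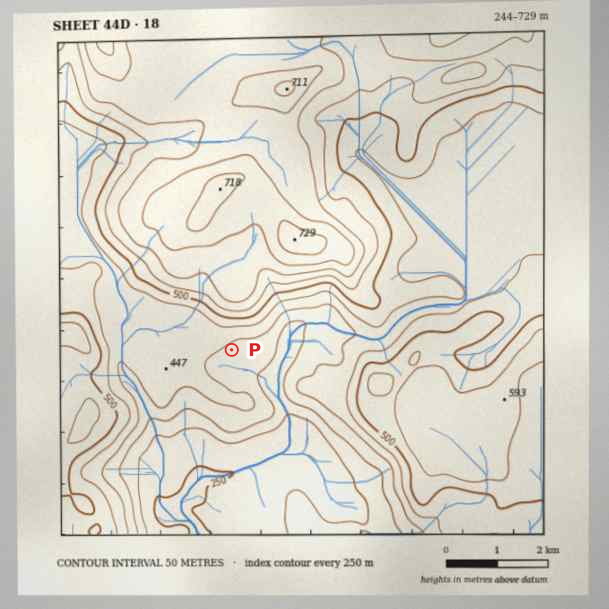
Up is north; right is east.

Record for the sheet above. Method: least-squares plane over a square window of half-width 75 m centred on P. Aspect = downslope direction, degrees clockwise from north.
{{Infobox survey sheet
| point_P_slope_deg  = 5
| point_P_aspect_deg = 156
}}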